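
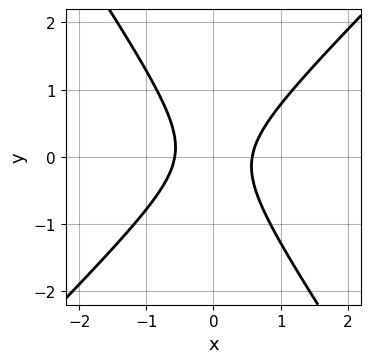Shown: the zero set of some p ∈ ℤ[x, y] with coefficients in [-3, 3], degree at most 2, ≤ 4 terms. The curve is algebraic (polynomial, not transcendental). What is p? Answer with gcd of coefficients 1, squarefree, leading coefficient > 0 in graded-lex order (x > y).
1. Degree: the shape is more complex than any degree-1 curve, so deg p = 2.
2. Checking where it meets the axes: the curve avoids every integer y-axis point in the box.
3. Putting this together gives p.

3*x^2 - x*y - 2*y^2 - 1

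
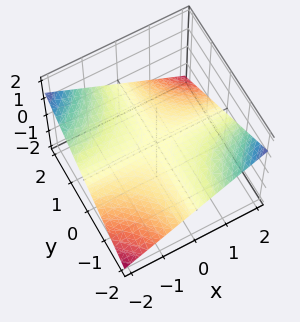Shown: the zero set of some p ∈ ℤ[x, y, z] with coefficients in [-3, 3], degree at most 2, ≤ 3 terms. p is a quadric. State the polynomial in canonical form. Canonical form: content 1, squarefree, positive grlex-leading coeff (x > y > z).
x*y + 3*z

The degree is 2 — a saddle surface; a quadric.
Against the integer gridlines: it meets the z-axis at z = 0 (among the integer gridlines); the visible y-axis segment lies entirely on the surface; the visible x-axis segment lies entirely on the surface.
The integer polynomial consistent with all of this is the stated p.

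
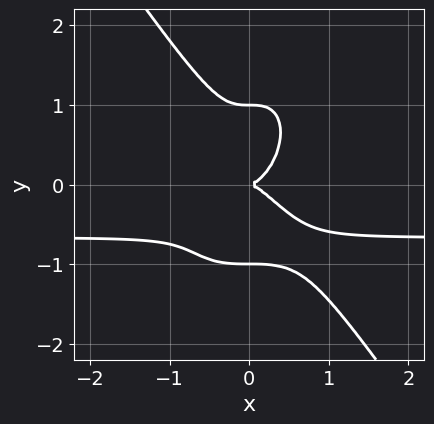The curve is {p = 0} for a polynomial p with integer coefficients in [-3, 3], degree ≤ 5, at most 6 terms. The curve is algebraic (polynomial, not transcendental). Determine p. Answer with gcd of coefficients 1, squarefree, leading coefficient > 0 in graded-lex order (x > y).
(a) The degree is 4 — the shape is more complex than any degree-3 curve.
(b) From the axis intercepts and sections: one x-axis crossing is at x = 0; among the integer gridlines, it crosses the y-axis at y ∈ {-1, 0, 1}.
(c) Together with the visible shape, these determine p as stated.

3*x^3*y + y^4 + 2*x^3 - y^2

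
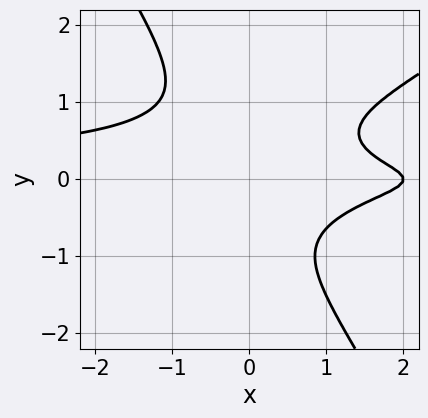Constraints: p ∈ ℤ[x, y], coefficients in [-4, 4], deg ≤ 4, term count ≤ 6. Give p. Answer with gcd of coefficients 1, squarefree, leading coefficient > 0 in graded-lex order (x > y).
2*x^2*y^2 - 2*x*y^3 - 2*y^4 + x - 2

(a) deg p = 4. A generic line meets the curve in up to 4 points.
(b) Against the integer gridlines: it crosses the x-axis at the gridline x = 2; no y-intercept at any integer in the box.
(c) Putting this together gives p.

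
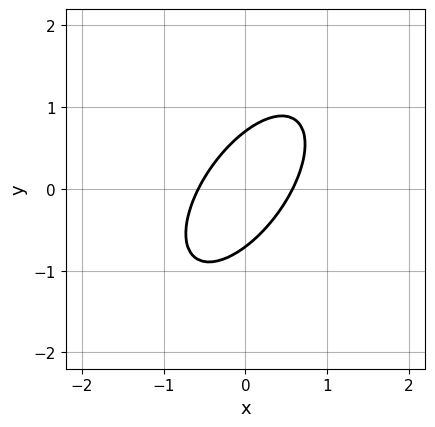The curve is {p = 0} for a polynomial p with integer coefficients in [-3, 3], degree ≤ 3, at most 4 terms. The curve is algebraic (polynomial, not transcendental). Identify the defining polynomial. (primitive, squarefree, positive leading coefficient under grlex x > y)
3*x^2 - 3*x*y + 2*y^2 - 1

1. deg p = 2. The shape is more complex than any degree-1 curve.
2. The integer polynomial consistent with all of this is the stated p.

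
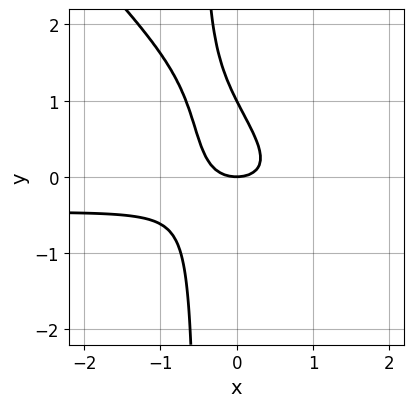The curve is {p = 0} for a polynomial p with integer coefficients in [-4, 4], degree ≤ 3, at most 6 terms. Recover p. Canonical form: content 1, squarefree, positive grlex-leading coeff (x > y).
1. deg p = 3.
2. From the axis intercepts and sections: it crosses the x-axis at the gridline x = 0; the y-axis gridline crossings are at y ∈ {0, 1}.
3. These observations pin down the coefficients.

2*x^2*y + 2*x*y^2 + x^2 + y^2 - y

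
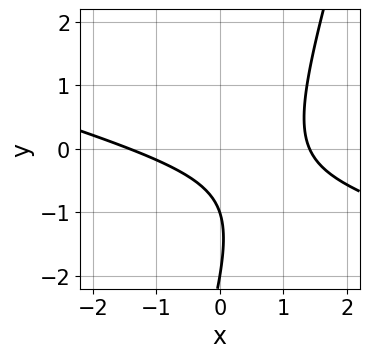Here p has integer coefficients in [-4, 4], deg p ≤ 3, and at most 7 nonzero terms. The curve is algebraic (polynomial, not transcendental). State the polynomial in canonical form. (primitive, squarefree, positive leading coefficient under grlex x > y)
x^2 + 3*x*y - y^2 - 3*y - 2

1. Degree: the shape is more complex than any degree-1 curve, so deg p = 2.
2. Observable constraints: the y-axis gridline crossings are at y ∈ {-2, -1}.
3. The integer polynomial consistent with all of this is the stated p.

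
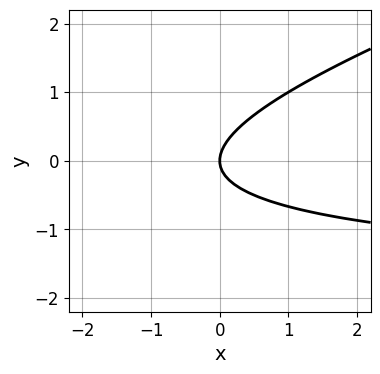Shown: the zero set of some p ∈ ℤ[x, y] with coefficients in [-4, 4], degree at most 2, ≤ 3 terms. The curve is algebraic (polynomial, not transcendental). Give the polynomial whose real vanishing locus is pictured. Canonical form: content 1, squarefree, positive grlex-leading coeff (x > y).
x*y - 3*y^2 + 2*x

deg p = 2. A generic line meets the curve in up to 2 points.
Against the integer gridlines: one y-axis crossing is at y = 0; it crosses the x-axis at the gridline x = 0.
Solving for integer coefficients yields p as stated.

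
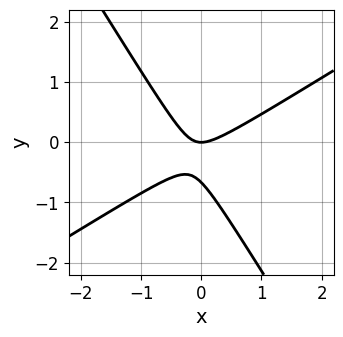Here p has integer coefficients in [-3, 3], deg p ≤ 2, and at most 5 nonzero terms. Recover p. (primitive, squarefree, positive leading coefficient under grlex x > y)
3*x^2 - 3*x*y - 3*y^2 - 2*y

First, deg p = 2. A generic line meets the curve in up to 2 points.
Then, from the visible intercepts: one x-axis crossing is at x = 0; it crosses the y-axis at the gridline y = 0.
Finally, assembling these constraints gives the stated polynomial.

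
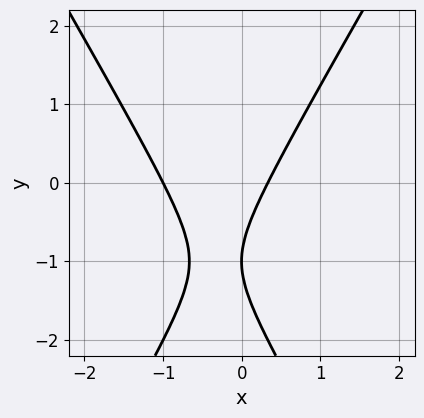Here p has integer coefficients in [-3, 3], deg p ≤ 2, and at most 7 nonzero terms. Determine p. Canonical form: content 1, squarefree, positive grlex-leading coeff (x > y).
3*x^2 - y^2 + 2*x - 2*y - 1

First, the degree is 2 — the shape is more complex than any degree-1 curve.
Then, from the axis intercepts and sections: it meets the x-axis at x = -1 (among the integer gridlines); it meets the y-axis at y = -1 (among the integer gridlines).
Finally, matching integer coefficients to the picture gives p.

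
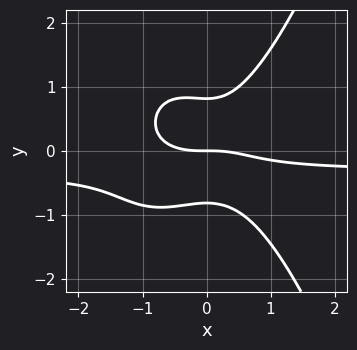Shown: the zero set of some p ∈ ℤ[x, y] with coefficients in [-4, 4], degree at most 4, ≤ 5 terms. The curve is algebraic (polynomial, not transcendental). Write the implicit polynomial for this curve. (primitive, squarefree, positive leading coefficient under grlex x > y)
3*x^3*y + x^3 + 2*x^2*y - 3*y^3 + 2*y

(a) Degree: no degree-3 curve has this shape, so deg p = 4.
(b) From the visible intercepts: one y-axis crossing is at y = 0; it meets the x-axis at x = 0 (among the integer gridlines).
(c) Together with the visible shape, these determine p as stated.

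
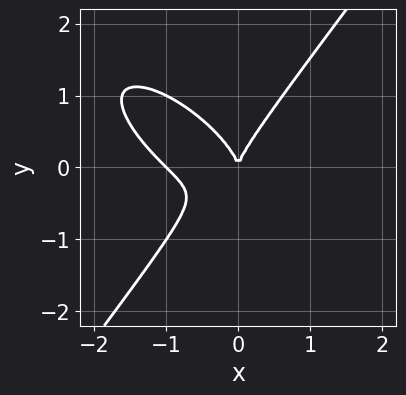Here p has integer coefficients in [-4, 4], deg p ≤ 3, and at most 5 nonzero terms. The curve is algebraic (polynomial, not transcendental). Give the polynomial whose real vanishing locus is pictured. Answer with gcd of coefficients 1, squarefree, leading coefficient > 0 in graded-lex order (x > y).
1. The degree is 3 — the shape is more complex than any degree-2 curve.
2. From the axis intercepts and sections: one y-axis crossing is at y = 0; the x-axis gridline crossings are at x ∈ {-1, 0}.
3. The integer polynomial consistent with all of this is the stated p.

x^3 + x^2*y - y^3 + x^2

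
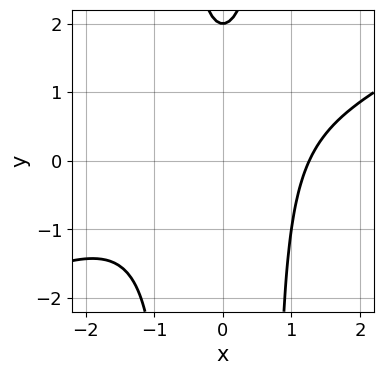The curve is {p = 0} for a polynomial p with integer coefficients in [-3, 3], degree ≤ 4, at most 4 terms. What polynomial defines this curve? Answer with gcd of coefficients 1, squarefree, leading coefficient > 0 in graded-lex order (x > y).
x^3 - 2*x^2*y + y - 2

(a) The degree is 3 — the shape is more complex than any degree-2 curve.
(b) From the visible intercepts: it crosses the y-axis at the gridline y = 2.
(c) Solving for integer coefficients yields p as stated.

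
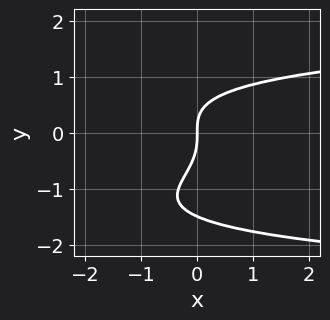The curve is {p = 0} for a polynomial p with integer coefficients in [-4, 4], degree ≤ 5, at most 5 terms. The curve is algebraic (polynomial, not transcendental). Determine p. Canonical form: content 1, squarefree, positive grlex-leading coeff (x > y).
1. deg p = 4. A generic line meets the curve in up to 4 points.
2. Reading off the gridlines: it meets the x-axis at x = 0 (among the integer gridlines); it meets the y-axis at y = 0 (among the integer gridlines).
3. Together with the visible shape, these determine p as stated.

2*y^4 + 3*y^3 - 3*x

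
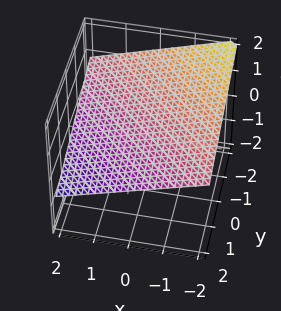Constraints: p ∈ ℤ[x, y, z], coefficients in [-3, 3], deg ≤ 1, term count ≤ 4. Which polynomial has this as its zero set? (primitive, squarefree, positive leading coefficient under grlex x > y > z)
x + y + 3*z - 2

(a) deg p = 1. The surface is flat (a plane).
(b) Against the integer gridlines: one x-axis crossing is at x = 2; it crosses the y-axis at the gridline y = 2.
(c) Solving for integer coefficients yields p as stated.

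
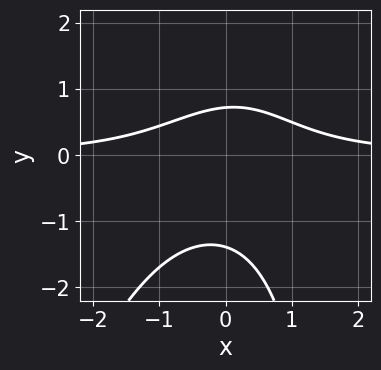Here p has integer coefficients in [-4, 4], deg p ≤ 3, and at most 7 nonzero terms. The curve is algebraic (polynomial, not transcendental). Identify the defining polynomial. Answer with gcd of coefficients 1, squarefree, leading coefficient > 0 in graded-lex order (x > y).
(a) deg p = 3. The shape is more complex than any degree-2 curve.
(b) From the axis intercepts and sections: the curve avoids every integer x-axis point in the box.
(c) Solving for integer coefficients yields p as stated.

3*x^2*y - x*y^2 + 3*y^2 + 2*y - 3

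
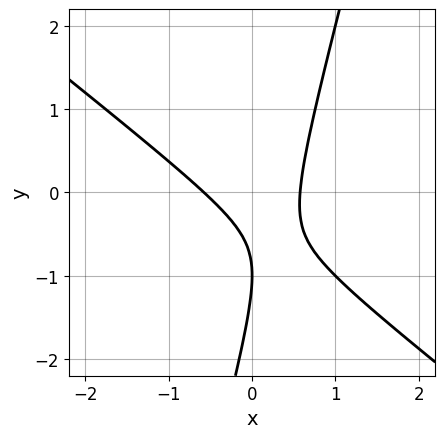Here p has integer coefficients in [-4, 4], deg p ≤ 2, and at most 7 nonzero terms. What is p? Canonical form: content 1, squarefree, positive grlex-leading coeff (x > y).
3*x^2 + 3*x*y - y^2 - 2*y - 1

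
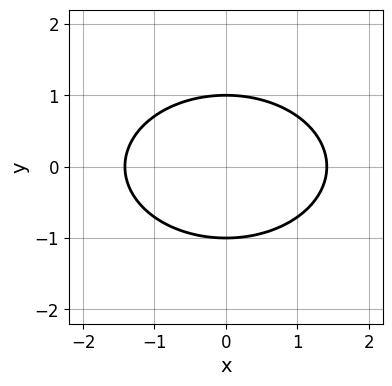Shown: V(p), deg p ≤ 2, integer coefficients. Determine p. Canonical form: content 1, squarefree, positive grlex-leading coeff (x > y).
x^2 + 2*y^2 - 2

Degree: a generic line meets the curve in up to 2 points, so deg p = 2.
Symmetries: it's symmetric under y → −y, forcing even powers of y; mirror symmetry x ↦ −x ⇒ only even powers of x.
From the axis intercepts and sections: among the integer gridlines, it crosses the y-axis at y ∈ {-1, 1}.
Fitting integer coefficients to these (and the overall shape) gives p.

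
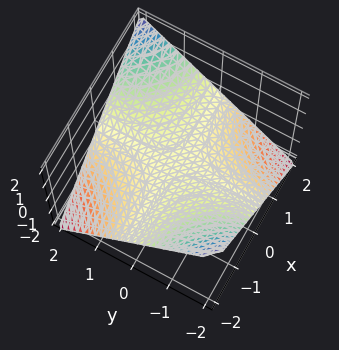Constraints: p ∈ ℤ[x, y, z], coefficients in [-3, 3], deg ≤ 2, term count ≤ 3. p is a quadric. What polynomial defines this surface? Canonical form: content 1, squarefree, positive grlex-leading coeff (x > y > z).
x*y - 2*z

The degree is 2 — a saddle surface; a quadric.
From the visible intercepts: one z-axis crossing is at z = 0; every point of the y-axis in the box is on the surface; every point of the x-axis in the box is on the surface.
Matching integer coefficients to the picture gives p.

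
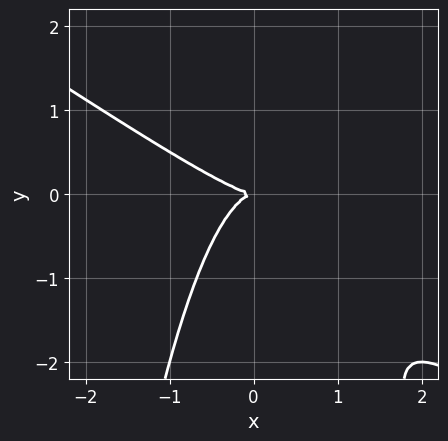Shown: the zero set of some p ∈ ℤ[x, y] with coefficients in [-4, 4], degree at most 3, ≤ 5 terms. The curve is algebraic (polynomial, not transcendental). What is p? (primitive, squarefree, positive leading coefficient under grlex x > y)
2*x^3 + 3*x^2*y + 2*y^2

1. Degree: no degree-2 curve has this shape, so deg p = 3.
2. Reading off the gridlines: it crosses the x-axis at the gridline x = 0; it crosses the y-axis at the gridline y = 0.
3. Assembling these constraints gives the stated polynomial.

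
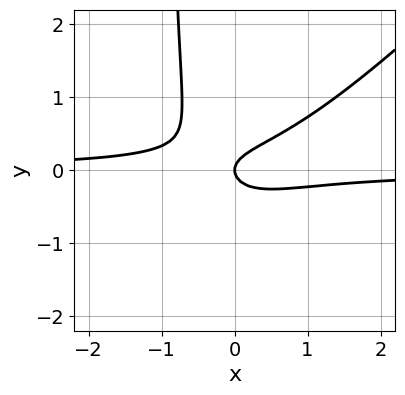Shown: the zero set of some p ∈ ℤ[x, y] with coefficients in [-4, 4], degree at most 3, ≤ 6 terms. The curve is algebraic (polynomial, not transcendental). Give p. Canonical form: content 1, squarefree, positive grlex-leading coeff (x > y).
Degree: a generic line meets the curve in up to 3 points, so deg p = 3.
Checking where it meets the axes: one y-axis crossing is at y = 0; it crosses the x-axis at the gridline x = 0.
Solving for integer coefficients yields p as stated.

3*x^2*y - 3*x*y^2 - 3*y^2 + x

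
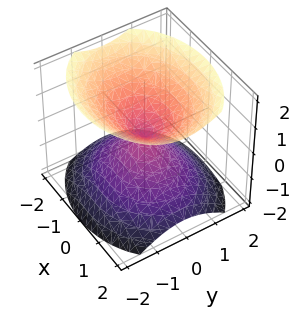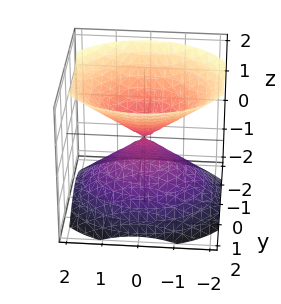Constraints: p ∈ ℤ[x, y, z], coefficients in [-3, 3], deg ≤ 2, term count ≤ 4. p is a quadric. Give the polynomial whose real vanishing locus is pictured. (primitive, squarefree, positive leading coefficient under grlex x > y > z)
2*x^2 + 3*y^2 - 3*z^2

1. I count 2 distinct pieces. Treating them together as one polynomial.
2. deg p = 2. Two nappes meeting at a single point; a quadric.
3. Symmetries: it's symmetric under z → −z, forcing even powers of z; it's symmetric under x → −x, forcing even powers of x; it's symmetric under y → −y, forcing even powers of y.
4. Reading off the gridlines: one z-axis crossing is at z = 0; one y-axis crossing is at y = 0; one x-axis crossing is at x = 0.
5. Matching integer coefficients to the picture gives p.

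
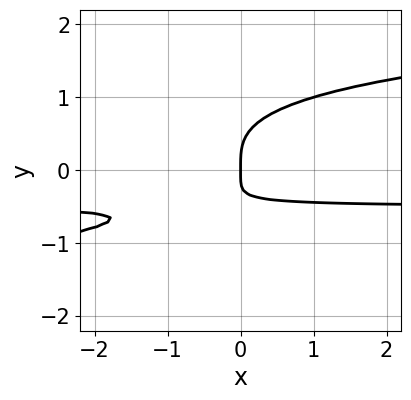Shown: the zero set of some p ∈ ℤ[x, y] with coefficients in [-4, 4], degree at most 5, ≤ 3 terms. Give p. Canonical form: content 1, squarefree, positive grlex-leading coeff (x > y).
3*y^4 - 2*x*y - x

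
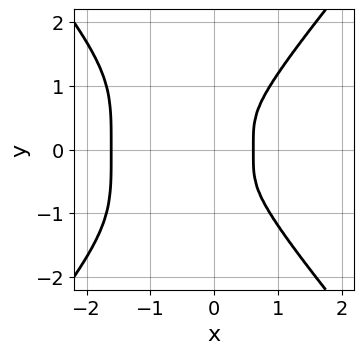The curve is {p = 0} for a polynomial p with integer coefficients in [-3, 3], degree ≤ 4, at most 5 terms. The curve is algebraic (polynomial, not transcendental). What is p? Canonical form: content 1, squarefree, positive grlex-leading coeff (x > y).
2*x^4 - y^4 + 2*x^3 - 2*x^2

1. Degree: the shape is more complex than any degree-3 curve, so deg p = 4.
2. Symmetries: mirror symmetry y ↦ −y ⇒ only even powers of y.
3. Fitting integer coefficients to these (and the overall shape) gives p.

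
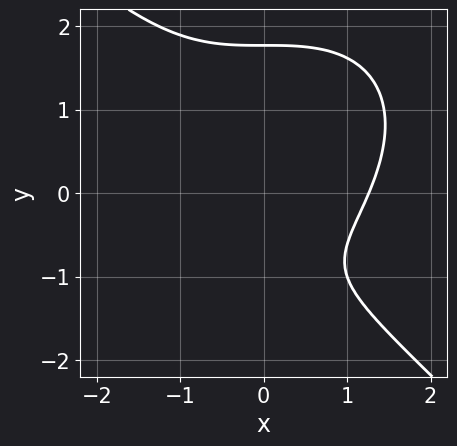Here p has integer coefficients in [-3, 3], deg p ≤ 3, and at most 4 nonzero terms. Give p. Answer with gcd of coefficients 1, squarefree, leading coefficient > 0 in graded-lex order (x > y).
1. Degree: a generic line meets the curve in up to 3 points, so deg p = 3.
2. Putting this together gives p.

x^3 + y^3 - 2*y - 2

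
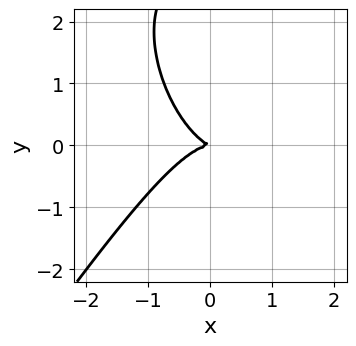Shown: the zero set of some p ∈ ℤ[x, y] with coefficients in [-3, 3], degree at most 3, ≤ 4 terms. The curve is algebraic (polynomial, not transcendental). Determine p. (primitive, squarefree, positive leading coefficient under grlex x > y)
deg p = 3. The shape is more complex than any degree-2 curve.
From the visible intercepts: it meets the y-axis at y = 0 (among the integer gridlines); it meets the x-axis at x = 0 (among the integer gridlines).
Assembling these constraints gives the stated polynomial.

3*x^3 - y^3 + x*y + 3*y^2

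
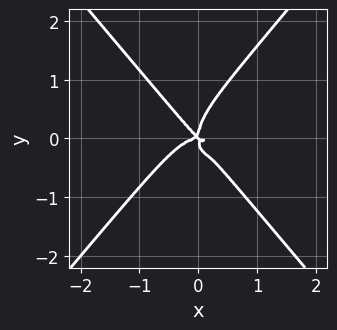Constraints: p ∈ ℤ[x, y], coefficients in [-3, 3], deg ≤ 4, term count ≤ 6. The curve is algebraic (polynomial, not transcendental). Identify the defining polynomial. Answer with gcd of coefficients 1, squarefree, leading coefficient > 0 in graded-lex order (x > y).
First, deg p = 4.
Then, observable constraints: one x-axis crossing is at x = 0; it crosses the y-axis at the gridline y = 0.
Finally, together with the visible shape, these determine p as stated.

2*x^4 - y^4 + x^2*y + x*y^2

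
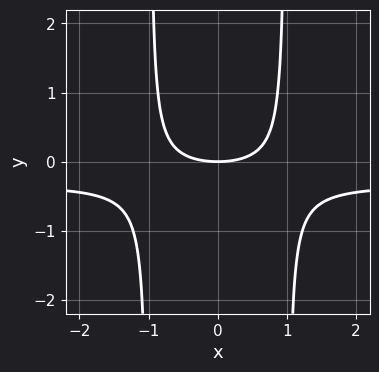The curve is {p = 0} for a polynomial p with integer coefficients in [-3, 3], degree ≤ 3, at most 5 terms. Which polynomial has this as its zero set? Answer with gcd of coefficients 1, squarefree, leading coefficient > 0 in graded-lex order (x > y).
3*x^2*y + x^2 - 3*y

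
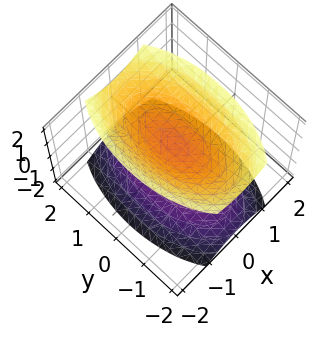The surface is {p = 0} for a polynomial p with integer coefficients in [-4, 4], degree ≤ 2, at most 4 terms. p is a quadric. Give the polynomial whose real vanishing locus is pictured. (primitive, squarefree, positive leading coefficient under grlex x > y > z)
3*x^2 + y^2 - 2*z^2 + 1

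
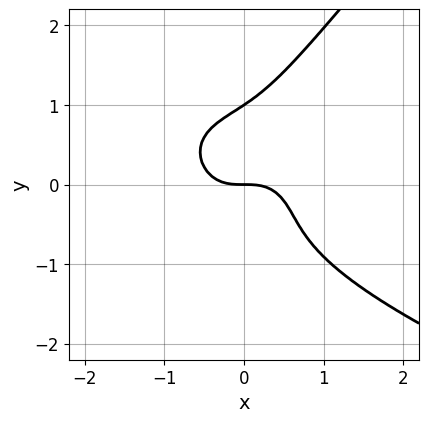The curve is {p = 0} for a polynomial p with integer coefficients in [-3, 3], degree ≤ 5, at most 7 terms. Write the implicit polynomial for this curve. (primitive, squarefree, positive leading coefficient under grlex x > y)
(a) Degree: the shape is more complex than any degree-3 curve, so deg p = 4.
(b) Observable constraints: among the integer gridlines, it crosses the y-axis at y ∈ {0, 1}; it meets the x-axis at x = 0 (among the integer gridlines).
(c) The integer polynomial consistent with all of this is the stated p.

2*x*y^3 - 2*y^4 + 3*x^3 + 2*x*y^2 + 2*y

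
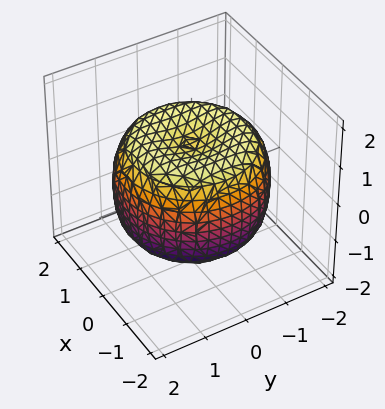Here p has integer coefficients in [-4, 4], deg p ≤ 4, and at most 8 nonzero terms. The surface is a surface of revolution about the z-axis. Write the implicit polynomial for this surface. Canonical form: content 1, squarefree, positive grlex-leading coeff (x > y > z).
x^4 + 2*x^2*y^2 + y^4 - 2*x^2 - 2*y^2 + 2*z^2 - 2

(a) Degree: a generic line meets the surface in up to 4 points, so deg p = 4.
(b) Symmetries: the z-axis is an axis of rotation, so x and y enter only as x² + y².
(c) Against the integer gridlines: among the integer gridlines, it crosses the z-axis at z ∈ {-1, 1}; a circular section at z = 0 has radius between 1 and 2.
(d) Assembling these constraints gives the stated polynomial.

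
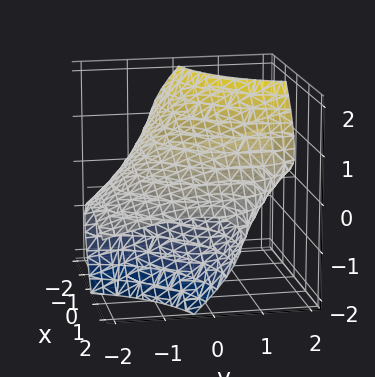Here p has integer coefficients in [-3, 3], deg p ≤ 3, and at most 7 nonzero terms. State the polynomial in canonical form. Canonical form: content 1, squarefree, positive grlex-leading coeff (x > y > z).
x^2 + 3*x*z + y^2 - 3*y*z + 3*z^2 - 3

(a) deg p = 2. A generic line meets the surface in up to 2 points.
(b) Observable constraints: among the integer gridlines, it crosses the z-axis at z ∈ {-1, 1}.
(c) The integer polynomial consistent with all of this is the stated p.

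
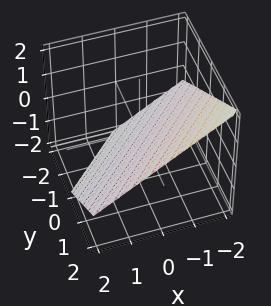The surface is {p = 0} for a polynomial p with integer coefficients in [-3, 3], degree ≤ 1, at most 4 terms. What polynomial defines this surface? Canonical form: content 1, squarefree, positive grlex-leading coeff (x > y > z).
First, the degree is 1 — the surface is flat (a plane).
Next, from the visible intercepts: it meets the y-axis at y = 1 (among the integer gridlines); it meets the x-axis at x = -1 (among the integer gridlines).
Finally, together with the visible shape, these determine p as stated.

2*x - 2*y + 3*z + 2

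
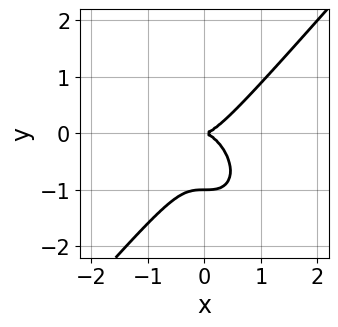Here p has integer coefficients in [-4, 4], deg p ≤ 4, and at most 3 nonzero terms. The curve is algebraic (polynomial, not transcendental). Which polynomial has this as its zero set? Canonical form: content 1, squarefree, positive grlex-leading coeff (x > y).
3*x^3 - 2*y^3 - 2*y^2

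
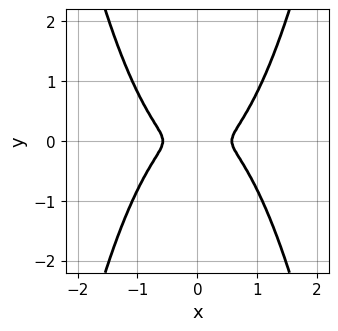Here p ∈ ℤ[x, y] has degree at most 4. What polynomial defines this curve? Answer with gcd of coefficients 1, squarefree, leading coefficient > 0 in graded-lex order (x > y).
3*x^4 - x^2 - 3*y^2

Degree: a generic line meets the curve in up to 4 points, so deg p = 4.
Symmetries: the x ↦ −x reflection is a symmetry, so x appears only in even powers; it's symmetric under y → −y, forcing even powers of y.
Solving for integer coefficients yields p as stated.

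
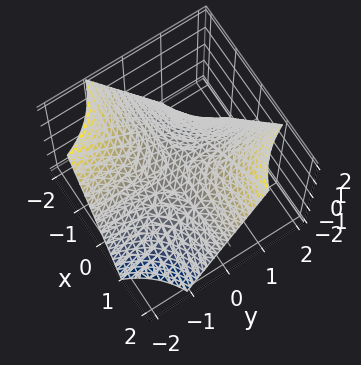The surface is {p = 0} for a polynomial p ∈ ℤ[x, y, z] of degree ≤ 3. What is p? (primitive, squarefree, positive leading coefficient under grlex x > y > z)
First, the degree is 2 — a hyperbolic paraboloid; a quadric.
Then, checking where it meets the axes: every point of the x-axis in the box is on the surface; it crosses the z-axis at the gridline z = 0; the visible y-axis segment lies entirely on the surface.
Finally, matching integer coefficients to the picture gives p.

x*y - z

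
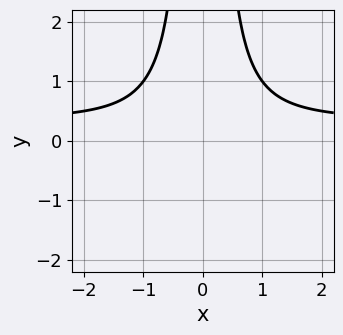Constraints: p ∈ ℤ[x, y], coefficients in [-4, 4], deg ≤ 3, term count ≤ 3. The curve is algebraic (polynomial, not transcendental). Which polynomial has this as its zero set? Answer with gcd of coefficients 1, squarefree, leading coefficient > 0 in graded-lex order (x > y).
(a) deg p = 3.
(b) Symmetries: mirror symmetry x ↦ −x ⇒ only even powers of x.
(c) From the axis intercepts and sections: the curve avoids every integer y-axis point in the box; the curve avoids every integer x-axis point in the box.
(d) Fitting integer coefficients to these (and the overall shape) gives p.

3*x^2*y - x^2 - 2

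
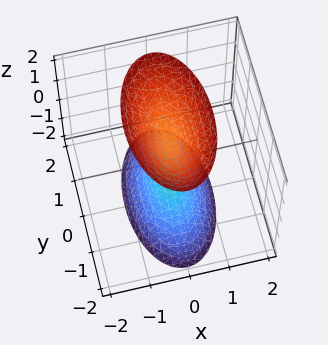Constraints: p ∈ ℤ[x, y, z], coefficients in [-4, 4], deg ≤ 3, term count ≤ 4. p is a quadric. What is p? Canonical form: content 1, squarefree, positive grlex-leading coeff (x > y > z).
First, I count 2 distinct pieces.
Then, degree: two separate bowl-shaped sheets opening away from each other; a quadric, so deg p = 2.
Then, symmetries: it's symmetric under y → −y, forcing even powers of y; it's symmetric under x → −x, forcing even powers of x; the z ↦ −z reflection is a symmetry, so z appears only in even powers.
Then, from the axis intercepts and sections: no y-intercept at any integer in the box; the z-axis gridline crossings are at z ∈ {-1, 1}; the surface avoids every integer x-axis point in the box.
Finally, putting this together gives p.

3*x^2 + y^2 - z^2 + 1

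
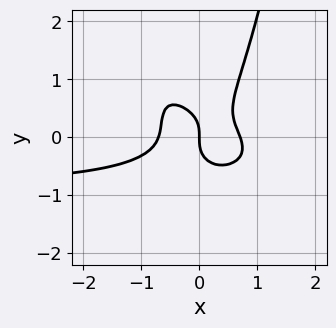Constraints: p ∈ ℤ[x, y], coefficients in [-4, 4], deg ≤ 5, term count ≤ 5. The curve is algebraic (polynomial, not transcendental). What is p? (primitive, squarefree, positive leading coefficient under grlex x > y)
2*x^3*y + 3*x^2*y^2 + 2*x^3 - 2*y^3 - x

(a) Degree: no degree-3 curve has this shape, so deg p = 4.
(b) Against the integer gridlines: it crosses the y-axis at the gridline y = 0; one x-axis crossing is at x = 0.
(c) Solving for integer coefficients yields p as stated.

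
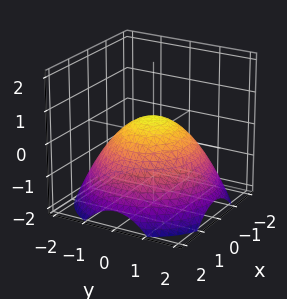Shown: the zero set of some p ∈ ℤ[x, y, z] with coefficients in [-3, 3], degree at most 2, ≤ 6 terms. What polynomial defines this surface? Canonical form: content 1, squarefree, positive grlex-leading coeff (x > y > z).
1. The degree is 2 — the shape is more complex than any degree-1 surface.
2. Symmetries: the surface is invariant under rotation about z: p = q(x² + y², z).
3. From the axis intercepts and sections: the x-axis gridline crossings are at x ∈ {-1, 1}; a circular section at z = 0 has radius exactly 1; among the integer gridlines, it crosses the y-axis at y ∈ {-1, 1}.
4. Fitting integer coefficients to these (and the overall shape) gives p.

x^2 + y^2 + 2*z - 1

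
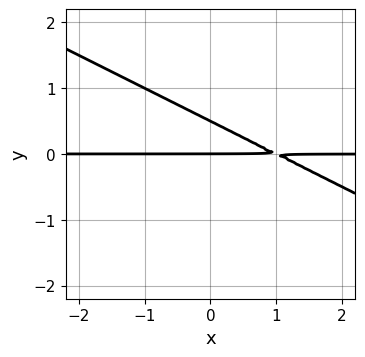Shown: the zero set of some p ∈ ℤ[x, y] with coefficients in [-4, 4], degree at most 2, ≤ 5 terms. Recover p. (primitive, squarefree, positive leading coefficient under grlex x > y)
1. The degree is 2 — the shape is more complex than any degree-1 curve.
2. From the axis intercepts and sections: one y-axis crossing is at y = 0; the visible x-axis segment lies entirely on the curve.
3. Fitting integer coefficients to these (and the overall shape) gives p.

x*y + 2*y^2 - y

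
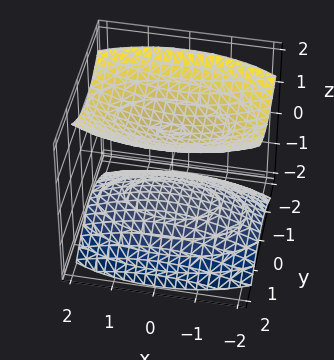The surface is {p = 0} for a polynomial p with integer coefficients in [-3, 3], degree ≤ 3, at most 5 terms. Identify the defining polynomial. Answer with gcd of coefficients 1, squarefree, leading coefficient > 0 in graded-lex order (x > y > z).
I count 2 distinct pieces. They look like related sheets of one shape, so recover p as a whole.
The degree is 2 — two sheets facing apart; a quadric.
Symmetries: it's symmetric under x → −x, forcing even powers of x; it's symmetric under y → −y, forcing even powers of y; mirror symmetry z ↦ −z ⇒ only even powers of z.
Against the integer gridlines: it misses every integer gridline on the y-axis; no x-intercept at any integer in the box; among the integer gridlines, it crosses the z-axis at z ∈ {-1, 1}.
These observations pin down the coefficients.

x^2 + 3*y^2 - 3*z^2 + 3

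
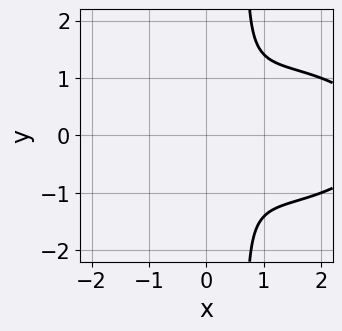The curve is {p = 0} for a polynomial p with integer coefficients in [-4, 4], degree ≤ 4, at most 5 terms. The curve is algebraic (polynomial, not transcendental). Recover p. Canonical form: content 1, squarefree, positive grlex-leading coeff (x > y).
(a) deg p = 3. No degree-2 curve has this shape.
(b) Symmetries: the y ↦ −y reflection is a symmetry, so y appears only in even powers.
(c) Assembling these constraints gives the stated polynomial.

x^3 + 3*x*y^2 - 3*x^2 - 2*y^2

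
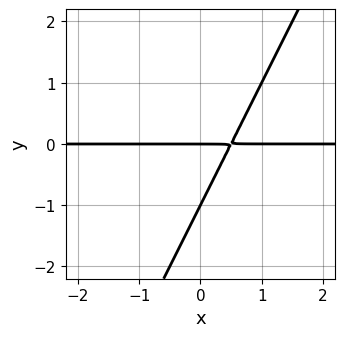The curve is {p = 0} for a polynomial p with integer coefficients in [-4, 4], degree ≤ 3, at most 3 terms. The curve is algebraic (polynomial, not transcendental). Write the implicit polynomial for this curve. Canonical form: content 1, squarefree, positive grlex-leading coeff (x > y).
Degree: no degree-1 curve has this shape, so deg p = 2.
Checking where it meets the axes: every point of the x-axis in the box is on the curve; among the integer gridlines, it crosses the y-axis at y ∈ {-1, 0}.
Together with the visible shape, these determine p as stated.

2*x*y - y^2 - y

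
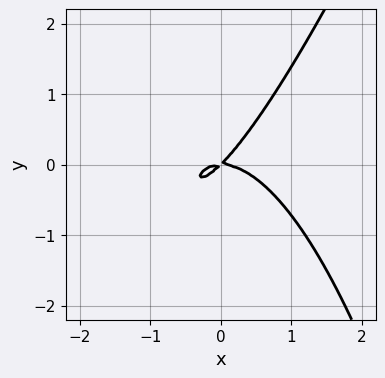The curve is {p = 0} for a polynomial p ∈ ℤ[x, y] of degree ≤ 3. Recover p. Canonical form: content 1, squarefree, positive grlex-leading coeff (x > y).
3*x^3 - x^2*y + 3*x*y - 3*y^2

1. Degree: no degree-2 curve has this shape, so deg p = 3.
2. From the visible intercepts: one y-axis crossing is at y = 0; one x-axis crossing is at x = 0.
3. These observations pin down the coefficients.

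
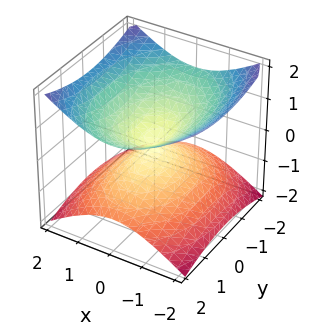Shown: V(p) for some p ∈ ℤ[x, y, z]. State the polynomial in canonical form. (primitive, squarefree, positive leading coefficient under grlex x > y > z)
2*x^2 + y^2 - 3*z^2

First, deg p = 2. A double cone through the origin; a quadric.
Then, symmetries: the z ↦ −z reflection is a symmetry, so z appears only in even powers; the y ↦ −y reflection is a symmetry, so y appears only in even powers; the x ↦ −x reflection is a symmetry, so x appears only in even powers.
Then, against the integer gridlines: one x-axis crossing is at x = 0; one z-axis crossing is at z = 0; one y-axis crossing is at y = 0.
Finally, putting this together gives p.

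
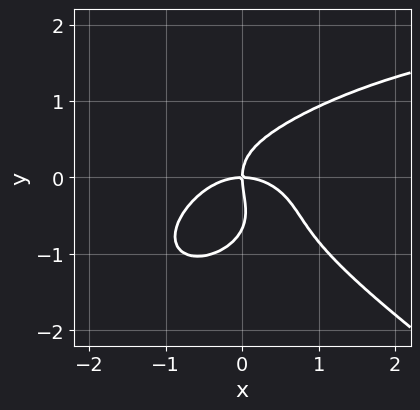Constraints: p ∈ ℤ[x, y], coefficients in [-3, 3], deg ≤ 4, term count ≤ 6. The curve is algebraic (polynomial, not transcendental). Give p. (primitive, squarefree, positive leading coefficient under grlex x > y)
First, deg p = 4.
Then, observable constraints: it meets the y-axis at y = 0 (among the integer gridlines); it meets the x-axis at x = 0 (among the integer gridlines).
Finally, putting this together gives p.

x^3*y + 3*y^4 - 2*x^3 + 2*y^3 - 3*x*y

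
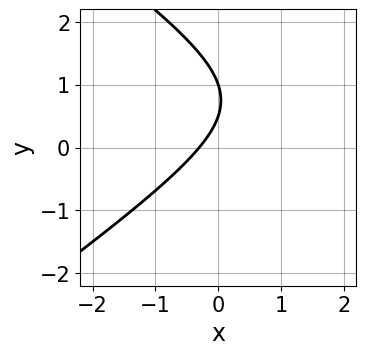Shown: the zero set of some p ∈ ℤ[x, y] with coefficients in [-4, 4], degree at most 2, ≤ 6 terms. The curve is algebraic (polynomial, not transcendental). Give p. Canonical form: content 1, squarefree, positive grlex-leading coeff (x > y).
First, deg p = 2. No degree-1 curve has this shape.
Then, from the visible intercepts: one y-axis crossing is at y = 1.
Finally, putting this together gives p.

x^2 - 2*y^2 - 3*x + 3*y - 1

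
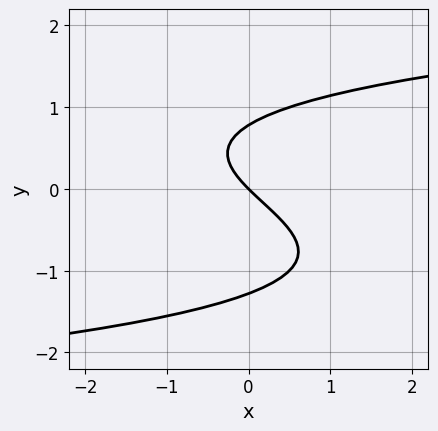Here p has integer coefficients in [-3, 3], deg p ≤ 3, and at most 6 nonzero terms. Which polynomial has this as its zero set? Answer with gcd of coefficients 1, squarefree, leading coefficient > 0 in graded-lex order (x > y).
1. Degree: the shape is more complex than any degree-2 curve, so deg p = 3.
2. From the visible intercepts: it crosses the y-axis at the gridline y = 0; it crosses the x-axis at the gridline x = 0.
3. Putting this together gives p.

2*y^3 + y^2 - 2*x - 2*y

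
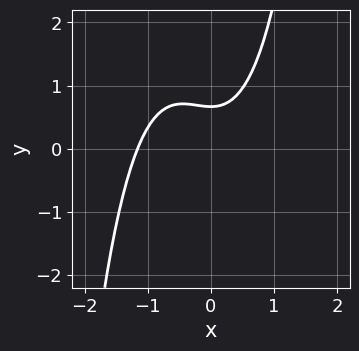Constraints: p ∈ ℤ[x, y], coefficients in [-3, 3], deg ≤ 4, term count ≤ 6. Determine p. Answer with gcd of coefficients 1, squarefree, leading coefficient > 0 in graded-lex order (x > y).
The degree is 3 — the shape is more complex than any degree-2 curve.
Matching integer coefficients to the picture gives p.

3*x^3 + 2*x^2 - 3*y + 2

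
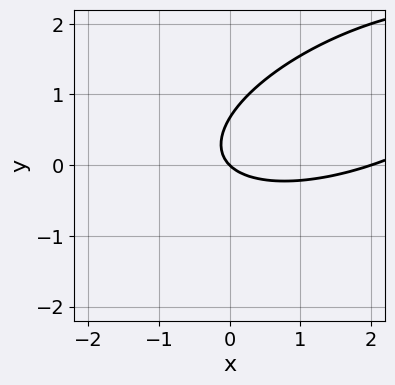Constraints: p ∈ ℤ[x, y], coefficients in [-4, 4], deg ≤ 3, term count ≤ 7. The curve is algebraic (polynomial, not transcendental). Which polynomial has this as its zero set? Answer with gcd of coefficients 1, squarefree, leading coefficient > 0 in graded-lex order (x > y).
x^2 - 2*x*y + 3*y^2 - 2*x - 2*y

Degree: no degree-1 curve has this shape, so deg p = 2.
Reading off the gridlines: among the integer gridlines, it crosses the x-axis at x ∈ {0, 2}; it crosses the y-axis at the gridline y = 0.
These observations pin down the coefficients.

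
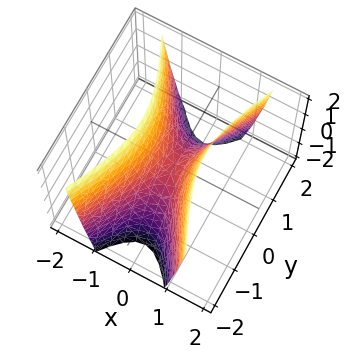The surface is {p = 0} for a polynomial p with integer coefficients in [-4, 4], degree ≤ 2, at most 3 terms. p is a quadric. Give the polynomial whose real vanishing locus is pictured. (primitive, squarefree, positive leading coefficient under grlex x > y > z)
(a) deg p = 2. A saddle surface; a quadric.
(b) Symmetries: mirror symmetry y ↦ −y ⇒ only even powers of y; it's symmetric under x → −x, forcing even powers of x.
(c) Reading off the gridlines: it crosses the y-axis at the gridline y = 0; one z-axis crossing is at z = 0.
(d) Putting this together gives p.

3*x^2 - y^2 - z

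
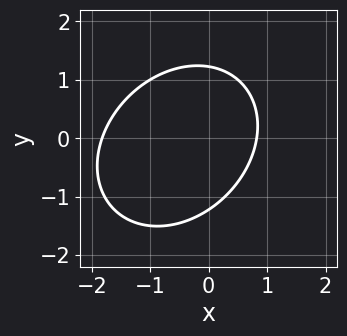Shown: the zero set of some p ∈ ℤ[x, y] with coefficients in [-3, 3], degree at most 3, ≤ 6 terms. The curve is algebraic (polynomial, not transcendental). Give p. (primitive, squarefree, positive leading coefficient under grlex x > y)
1. The degree is 2 — the shape is more complex than any degree-1 curve.
2. Putting this together gives p.

2*x^2 - x*y + 2*y^2 + 2*x - 3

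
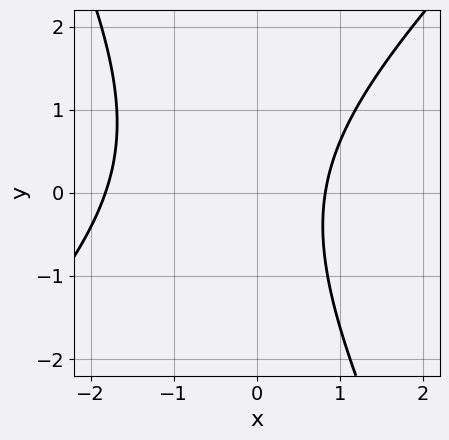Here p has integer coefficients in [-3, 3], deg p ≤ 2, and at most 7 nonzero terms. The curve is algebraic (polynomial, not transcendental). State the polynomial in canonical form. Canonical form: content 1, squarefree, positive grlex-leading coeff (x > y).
2*x^2 - x*y - y^2 + 2*x - 3

deg p = 2.
Reading off the gridlines: the curve avoids every integer y-axis point in the box.
Matching integer coefficients to the picture gives p.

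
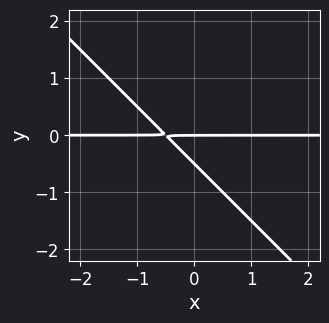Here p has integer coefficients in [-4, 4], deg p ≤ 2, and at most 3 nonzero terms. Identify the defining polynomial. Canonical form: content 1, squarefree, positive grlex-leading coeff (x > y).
The degree is 2 — a generic line meets the curve in up to 2 points.
From the visible intercepts: every point of the x-axis in the box is on the curve; it crosses the y-axis at the gridline y = 0.
The integer polynomial consistent with all of this is the stated p.

2*x*y + 2*y^2 + y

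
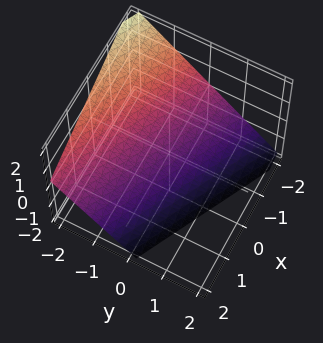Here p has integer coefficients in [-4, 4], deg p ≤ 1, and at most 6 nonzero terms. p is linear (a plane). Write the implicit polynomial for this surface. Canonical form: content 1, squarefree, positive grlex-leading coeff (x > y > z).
(a) deg p = 1. The surface is flat (a plane).
(b) Checking where it meets the axes: one y-axis crossing is at y = -1; it meets the z-axis at z = -1 (among the integer gridlines); one x-axis crossing is at x = -2.
(c) Putting this together gives p.

x + 2*y + 2*z + 2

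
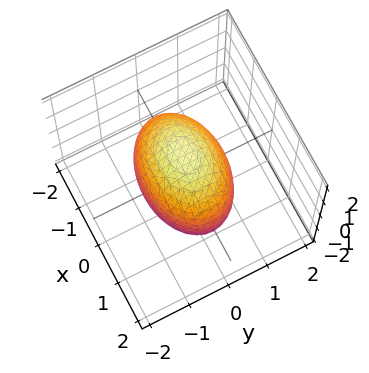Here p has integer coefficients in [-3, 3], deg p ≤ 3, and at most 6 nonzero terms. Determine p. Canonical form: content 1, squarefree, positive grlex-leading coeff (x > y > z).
x^2 + 2*y^2 + z^2 - 2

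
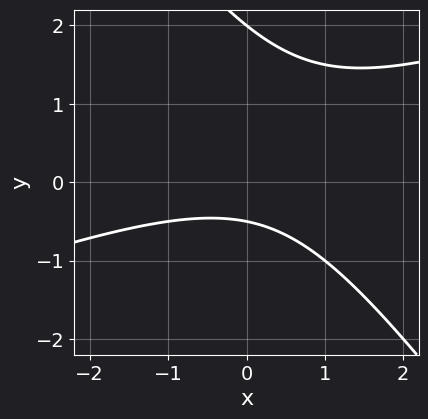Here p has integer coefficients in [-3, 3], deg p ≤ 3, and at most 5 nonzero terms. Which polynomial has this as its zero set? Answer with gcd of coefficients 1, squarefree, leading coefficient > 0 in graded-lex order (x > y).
x^2 - 2*x*y - 2*y^2 + 3*y + 2

(a) The degree is 2 — no degree-1 curve has this shape.
(b) Reading off the gridlines: it meets the y-axis at y = 2 (among the integer gridlines); the curve avoids every integer x-axis point in the box.
(c) Fitting integer coefficients to these (and the overall shape) gives p.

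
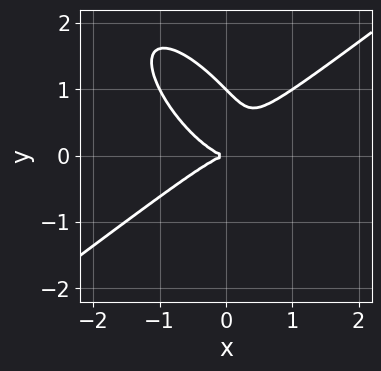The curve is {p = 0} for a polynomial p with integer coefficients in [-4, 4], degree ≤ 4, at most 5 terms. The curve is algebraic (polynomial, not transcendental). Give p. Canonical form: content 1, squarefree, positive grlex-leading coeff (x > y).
deg p = 3.
From the axis intercepts and sections: the y-axis gridline crossings are at y ∈ {0, 1}; it meets the x-axis at x = 0 (among the integer gridlines).
These observations pin down the coefficients.

x^3 - x*y^2 - y^3 + y^2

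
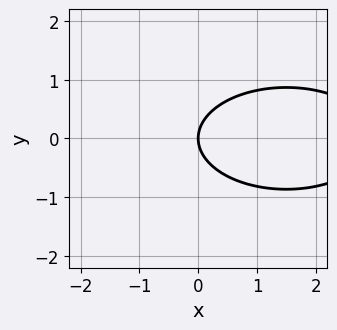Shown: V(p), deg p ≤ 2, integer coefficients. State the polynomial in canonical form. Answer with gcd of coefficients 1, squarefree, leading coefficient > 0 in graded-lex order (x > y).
The degree is 2 — the shape is more complex than any degree-1 curve.
Symmetries: it's symmetric under y → −y, forcing even powers of y.
Against the integer gridlines: it crosses the x-axis at the gridline x = 0; it crosses the y-axis at the gridline y = 0.
These observations pin down the coefficients.

x^2 + 3*y^2 - 3*x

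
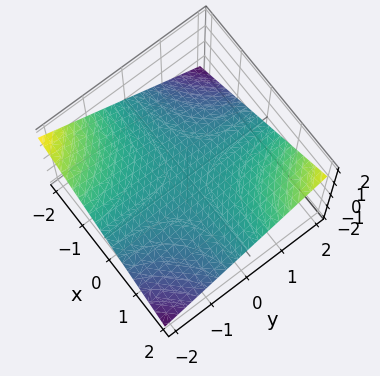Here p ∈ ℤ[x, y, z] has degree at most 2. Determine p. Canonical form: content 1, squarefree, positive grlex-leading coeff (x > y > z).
x*y - 3*z

1. The degree is 2 — a saddle surface; a quadric.
2. Checking where it meets the axes: it meets the z-axis at z = 0 (among the integer gridlines); the visible y-axis segment lies entirely on the surface; every point of the x-axis in the box is on the surface.
3. Matching integer coefficients to the picture gives p.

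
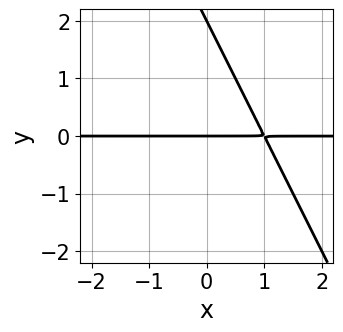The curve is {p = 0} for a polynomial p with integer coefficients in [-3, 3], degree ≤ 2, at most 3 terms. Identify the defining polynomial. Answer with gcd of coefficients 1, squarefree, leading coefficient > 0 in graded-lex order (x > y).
2*x*y + y^2 - 2*y

Degree: a generic line meets the curve in up to 2 points, so deg p = 2.
Checking where it meets the axes: the visible x-axis segment lies entirely on the curve; the y-axis gridline crossings are at y ∈ {0, 2}.
Together with the visible shape, these determine p as stated.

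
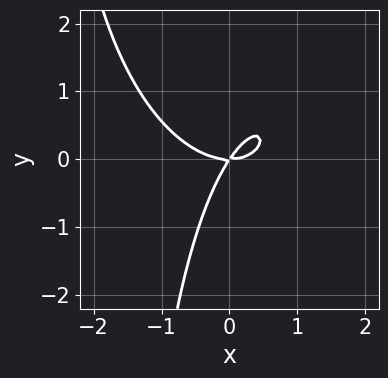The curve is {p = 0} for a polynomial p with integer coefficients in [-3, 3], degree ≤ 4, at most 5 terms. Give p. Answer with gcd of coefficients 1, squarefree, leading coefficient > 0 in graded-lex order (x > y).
1. The degree is 3 — a generic line meets the curve in up to 3 points.
2. From the axis intercepts and sections: it crosses the x-axis at the gridline x = 0; it crosses the y-axis at the gridline y = 0.
3. Solving for integer coefficients yields p as stated.

2*x^3 + x*y^2 - 3*x*y + 2*y^2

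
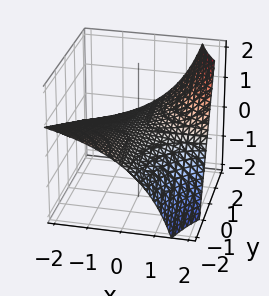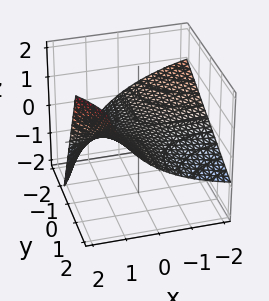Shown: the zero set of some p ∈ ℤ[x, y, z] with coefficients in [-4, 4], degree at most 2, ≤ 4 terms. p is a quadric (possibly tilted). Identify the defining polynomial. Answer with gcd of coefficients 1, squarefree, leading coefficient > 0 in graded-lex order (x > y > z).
1. deg p = 2.
2. From the visible intercepts: every point of the x-axis in the box is on the surface; every point of the y-axis in the box is on the surface.
3. Putting this together gives p.

x*y + x*z - 3*z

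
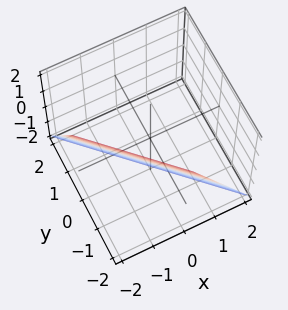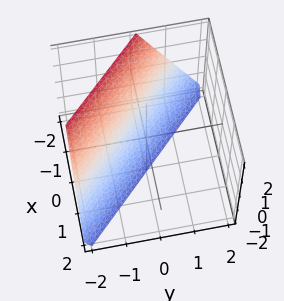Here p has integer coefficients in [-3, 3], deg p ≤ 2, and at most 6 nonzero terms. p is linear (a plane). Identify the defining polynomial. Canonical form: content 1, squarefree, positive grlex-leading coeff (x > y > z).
(a) Degree: every cross-section is a straight line — this is a plane, so deg p = 1.
(b) Against the integer gridlines: it crosses the z-axis at the gridline z = -2; one y-axis crossing is at y = -1; it crosses the x-axis at the gridline x = -1.
(c) Putting this together gives p.

2*x + 2*y + z + 2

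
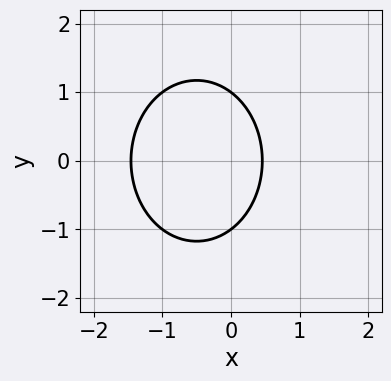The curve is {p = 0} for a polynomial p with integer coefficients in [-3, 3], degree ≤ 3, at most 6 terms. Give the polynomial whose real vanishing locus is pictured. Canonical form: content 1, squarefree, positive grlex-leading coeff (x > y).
1. The degree is 2 — the shape is more complex than any degree-1 curve.
2. Symmetries: it's symmetric under y → −y, forcing even powers of y.
3. Observable constraints: the y-axis gridline crossings are at y ∈ {-1, 1}.
4. Matching integer coefficients to the picture gives p.

3*x^2 + 2*y^2 + 3*x - 2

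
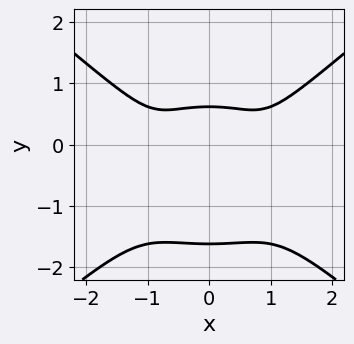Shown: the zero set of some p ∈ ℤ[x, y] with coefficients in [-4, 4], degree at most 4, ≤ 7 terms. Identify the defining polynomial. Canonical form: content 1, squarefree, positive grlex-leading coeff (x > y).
x^4 - 2*y^4 - 3*y^3 - x^2 + 1

(a) The degree is 4 — no degree-3 curve has this shape.
(b) Symmetries: the x ↦ −x reflection is a symmetry, so x appears only in even powers.
(c) Observable constraints: no x-intercept at any integer in the box.
(d) Putting this together gives p.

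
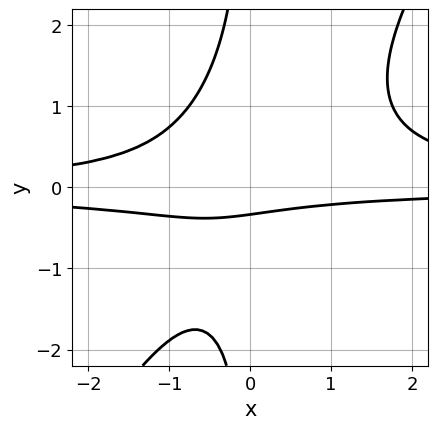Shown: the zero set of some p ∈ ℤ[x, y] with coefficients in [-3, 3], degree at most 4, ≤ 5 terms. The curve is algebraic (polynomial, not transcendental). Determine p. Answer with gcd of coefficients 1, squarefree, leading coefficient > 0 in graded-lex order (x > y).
3*x^2*y^2 - 2*x*y^3 - x*y - 3*y - 1

The degree is 4 — the shape is more complex than any degree-3 curve.
Against the integer gridlines: no x-intercept at any integer in the box.
The integer polynomial consistent with all of this is the stated p.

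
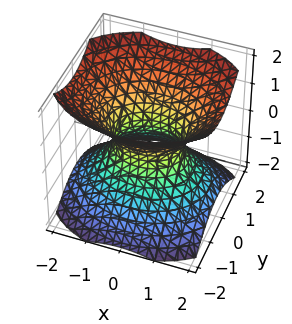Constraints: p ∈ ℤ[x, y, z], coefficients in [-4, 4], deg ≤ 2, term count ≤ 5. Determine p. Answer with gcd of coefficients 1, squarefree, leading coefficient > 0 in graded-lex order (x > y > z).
First, the degree is 2 — one connected sheet with a waist; a quadric.
Next, symmetries: it's symmetric under x → −x, forcing even powers of x; the y ↦ −y reflection is a symmetry, so y appears only in even powers; it's symmetric under z → −z, forcing even powers of z.
Then, against the integer gridlines: no z-intercept at any integer in the box; the x-axis gridline crossings are at x ∈ {-1, 1}.
Finally, together with the visible shape, these determine p as stated.

2*x^2 + 3*y^2 - 3*z^2 - 2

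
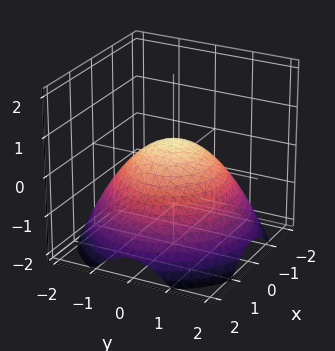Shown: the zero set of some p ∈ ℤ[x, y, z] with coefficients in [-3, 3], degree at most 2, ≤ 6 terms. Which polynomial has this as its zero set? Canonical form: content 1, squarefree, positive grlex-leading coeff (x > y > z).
First, degree: the shape is more complex than any degree-1 surface, so deg p = 2.
Then, symmetry: the z-axis is an axis of rotation, so x and y enter only as x² + y².
Then, reading off the gridlines: a circular section at z = -1 has radius between 1 and 2; the y-axis gridline crossings are at y ∈ {-1, 1}; among the integer gridlines, it crosses the x-axis at x ∈ {-1, 1}.
Finally, solving for integer coefficients yields p as stated.

x^2 + y^2 + 2*z - 1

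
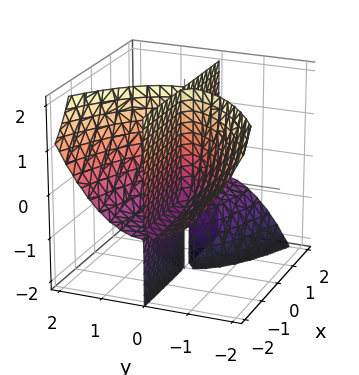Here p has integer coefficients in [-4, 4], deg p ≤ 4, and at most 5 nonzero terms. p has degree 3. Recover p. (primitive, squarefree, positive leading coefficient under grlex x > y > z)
3*x*y*z + 3*y^3 + 2*x*y

There are 3 components. Treating them together as one polynomial.
The degree is 3 — a generic line meets the surface in up to 3 points.
Reading off the gridlines: it crosses the y-axis at the gridline y = 0; the visible x-axis segment lies entirely on the surface; every point of the z-axis in the box is on the surface.
Solving for integer coefficients yields p as stated.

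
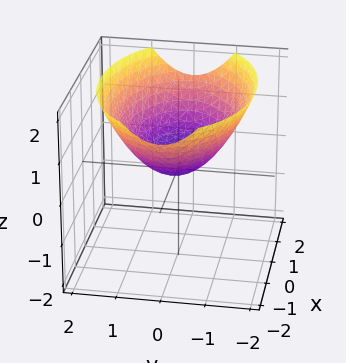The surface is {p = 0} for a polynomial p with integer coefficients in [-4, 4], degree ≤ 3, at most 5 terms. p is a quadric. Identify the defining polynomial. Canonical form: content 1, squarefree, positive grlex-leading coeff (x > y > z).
(a) The degree is 2 — a paraboloid; a quadric.
(b) Symmetries: it's symmetric under x → −x, forcing even powers of x; the y ↦ −y reflection is a symmetry, so y appears only in even powers.
(c) Against the integer gridlines: one z-axis crossing is at z = 0; one y-axis crossing is at y = 0.
(d) Solving for integer coefficients yields p as stated.

x^2 + 2*y^2 - 3*z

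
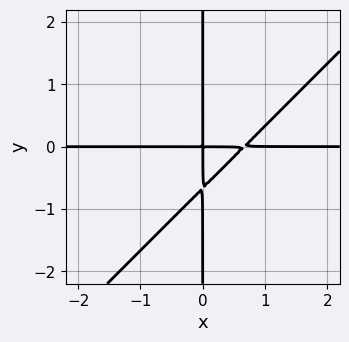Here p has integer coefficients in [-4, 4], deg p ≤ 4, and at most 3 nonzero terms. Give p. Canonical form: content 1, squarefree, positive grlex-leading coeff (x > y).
3*x^2*y - 3*x*y^2 - 2*x*y

1. Degree: no degree-2 curve has this shape, so deg p = 3.
2. From the visible intercepts: the visible x-axis segment lies entirely on the curve; the visible y-axis segment lies entirely on the curve.
3. Together with the visible shape, these determine p as stated.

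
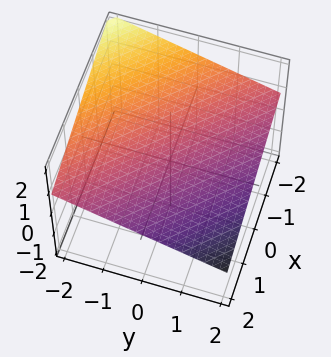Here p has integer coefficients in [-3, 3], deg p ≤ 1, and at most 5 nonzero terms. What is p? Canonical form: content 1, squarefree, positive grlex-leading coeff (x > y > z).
First, degree: the surface is flat (a plane), so deg p = 1.
Next, reading off the gridlines: one y-axis crossing is at y = 2; it meets the x-axis at x = 2 (among the integer gridlines).
Finally, matching integer coefficients to the picture gives p.

x + y + 3*z - 2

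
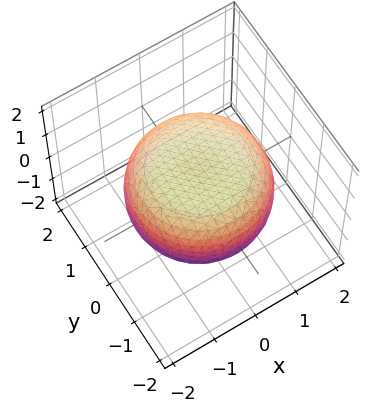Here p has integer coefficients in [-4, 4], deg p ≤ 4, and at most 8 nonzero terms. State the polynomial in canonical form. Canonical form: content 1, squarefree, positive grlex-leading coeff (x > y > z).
x^4 + 2*x^2*y^2 + y^4 - x^2 - y^2 + 3*z^2 - 3

1. deg p = 4. The shape is more complex than any degree-3 surface.
2. Symmetries: the z-axis is an axis of rotation, so x and y enter only as x² + y².
3. Reading off the gridlines: a circular section at z = -1 has radius exactly 1; among the integer gridlines, it crosses the z-axis at z ∈ {-1, 1}.
4. Solving for integer coefficients yields p as stated.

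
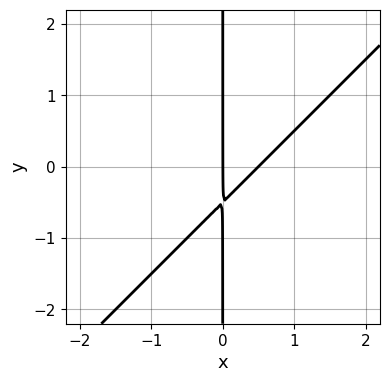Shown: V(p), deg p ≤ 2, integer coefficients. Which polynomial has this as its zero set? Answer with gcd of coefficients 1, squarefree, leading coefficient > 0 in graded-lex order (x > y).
2*x^2 - 2*x*y - x

1. Degree: a generic line meets the curve in up to 2 points, so deg p = 2.
2. Reading off the gridlines: one x-axis crossing is at x = 0; the visible y-axis segment lies entirely on the curve.
3. Fitting integer coefficients to these (and the overall shape) gives p.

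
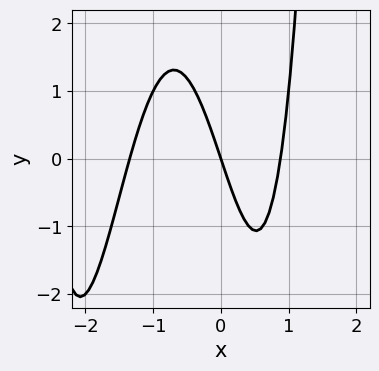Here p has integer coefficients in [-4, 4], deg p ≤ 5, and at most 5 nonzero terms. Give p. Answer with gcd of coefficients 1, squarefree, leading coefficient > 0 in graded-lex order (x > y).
x^4 + 3*x^3 - 3*x - y

1. deg p = 4. The shape is more complex than any degree-3 curve.
2. Reading off the gridlines: it crosses the y-axis at the gridline y = 0; it meets the x-axis at x = 0 (among the integer gridlines).
3. Matching integer coefficients to the picture gives p.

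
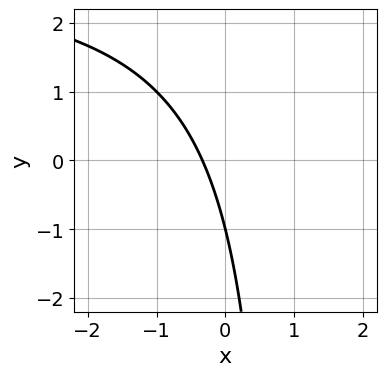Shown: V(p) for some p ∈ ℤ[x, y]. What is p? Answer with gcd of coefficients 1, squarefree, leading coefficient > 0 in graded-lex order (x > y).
x*y - 3*x - y - 1

(a) The degree is 2 — the shape is more complex than any degree-1 curve.
(b) Observable constraints: one y-axis crossing is at y = -1.
(c) Solving for integer coefficients yields p as stated.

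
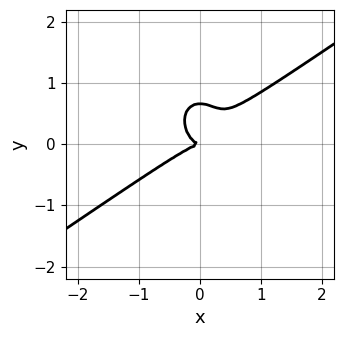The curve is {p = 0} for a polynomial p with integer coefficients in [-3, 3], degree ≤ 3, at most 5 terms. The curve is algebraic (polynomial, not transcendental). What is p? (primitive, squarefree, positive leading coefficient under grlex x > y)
1. deg p = 3. The shape is more complex than any degree-2 curve.
2. Observable constraints: it meets the y-axis at y = 0 (among the integer gridlines); one x-axis crossing is at x = 0.
3. Together with the visible shape, these determine p as stated.

3*x^3 - 3*x^2*y - 3*y^3 + 2*y^2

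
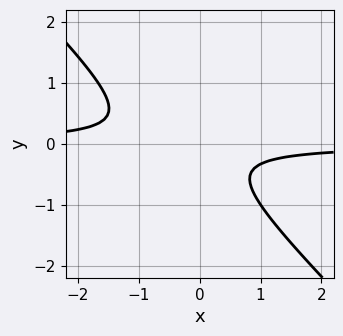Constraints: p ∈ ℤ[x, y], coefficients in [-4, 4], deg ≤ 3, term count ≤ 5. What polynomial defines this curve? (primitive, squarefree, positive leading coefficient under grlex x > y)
3*x*y + 3*y^2 + y + 1

First, degree: the shape is more complex than any degree-1 curve, so deg p = 2.
Then, checking where it meets the axes: no y-intercept at any integer in the box; no x-intercept at any integer in the box.
Finally, putting this together gives p.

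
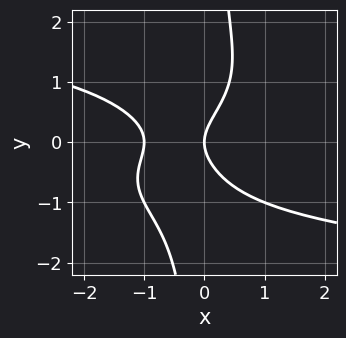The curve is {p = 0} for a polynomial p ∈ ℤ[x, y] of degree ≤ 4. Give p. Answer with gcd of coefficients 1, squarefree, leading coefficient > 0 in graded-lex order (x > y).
x*y^3 + x^2 - y^2 + x

The degree is 4 — a generic line meets the curve in up to 4 points.
Reading off the gridlines: one y-axis crossing is at y = 0; the x-axis gridline crossings are at x ∈ {-1, 0}.
Assembling these constraints gives the stated polynomial.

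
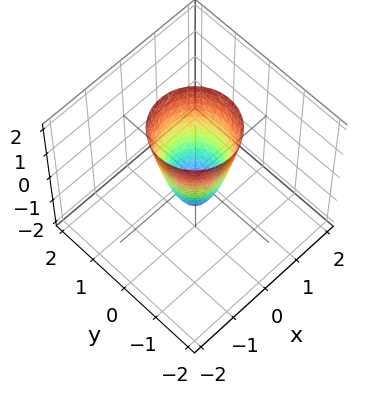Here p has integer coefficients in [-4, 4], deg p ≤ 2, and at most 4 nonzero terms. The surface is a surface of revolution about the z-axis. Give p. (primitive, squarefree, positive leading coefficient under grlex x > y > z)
First, deg p = 2. A generic line meets the surface in up to 2 points.
Next, symmetry: the z-axis is an axis of rotation, so x and y enter only as x² + y².
Then, from the visible intercepts: one z-axis crossing is at z = -1; a circular section at z = 0 has radius between 0 and 1.
Finally, solving for integer coefficients yields p as stated.

3*x^2 + 3*y^2 - z - 1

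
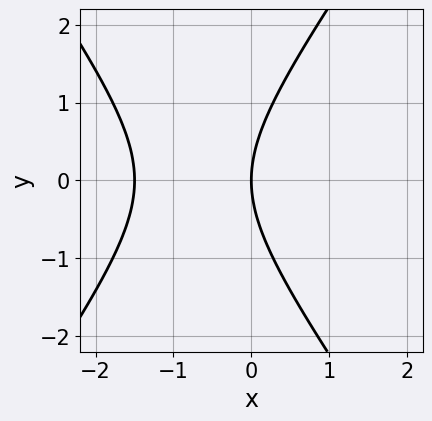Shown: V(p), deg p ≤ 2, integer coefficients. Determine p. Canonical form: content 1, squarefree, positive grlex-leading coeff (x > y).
2*x^2 - y^2 + 3*x

1. The degree is 2 — a generic line meets the curve in up to 2 points.
2. Symmetries: it's symmetric under y → −y, forcing even powers of y.
3. From the axis intercepts and sections: it crosses the x-axis at the gridline x = 0; one y-axis crossing is at y = 0.
4. These observations pin down the coefficients.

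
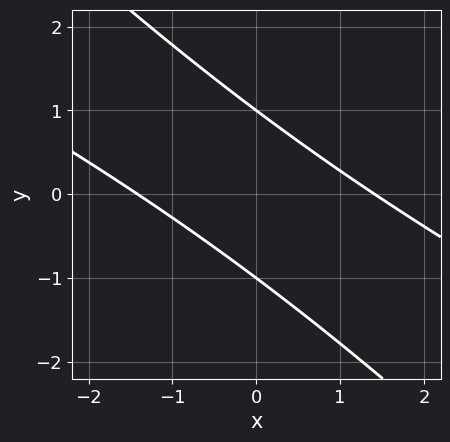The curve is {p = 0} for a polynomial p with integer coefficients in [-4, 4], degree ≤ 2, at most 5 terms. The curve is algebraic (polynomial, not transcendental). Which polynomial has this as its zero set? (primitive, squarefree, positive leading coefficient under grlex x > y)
x^2 + 3*x*y + 2*y^2 - 2

Degree: no degree-1 curve has this shape, so deg p = 2.
From the visible intercepts: the y-axis gridline crossings are at y ∈ {-1, 1}.
Putting this together gives p.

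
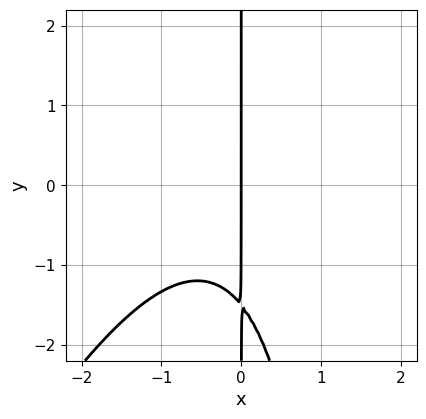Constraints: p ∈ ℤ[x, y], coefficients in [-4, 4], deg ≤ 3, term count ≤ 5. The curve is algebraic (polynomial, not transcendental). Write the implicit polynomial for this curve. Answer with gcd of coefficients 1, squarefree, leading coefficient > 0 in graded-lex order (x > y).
First, the degree is 3 — a generic line meets the curve in up to 3 points.
Next, observable constraints: it crosses the x-axis at the gridline x = 0; every point of the y-axis in the box is on the curve.
Finally, the integer polynomial consistent with all of this is the stated p.

2*x^3 - x^2*y + x^2 + 2*x*y + 3*x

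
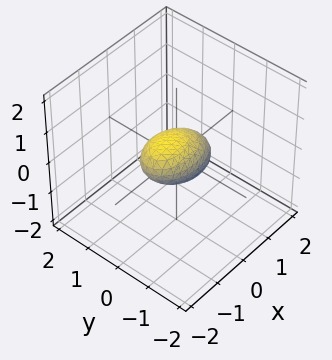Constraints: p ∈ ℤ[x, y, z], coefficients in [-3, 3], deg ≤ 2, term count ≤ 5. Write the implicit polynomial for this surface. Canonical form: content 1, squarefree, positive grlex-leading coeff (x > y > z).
First, the degree is 2 — a generic line meets the surface in up to 2 points.
Next, from the axis intercepts and sections: among the integer gridlines, it crosses the x-axis at x ∈ {-1, 1}.
Finally, these observations pin down the coefficients.

x^2 + x*z + 2*y^2 + 2*z^2 - 1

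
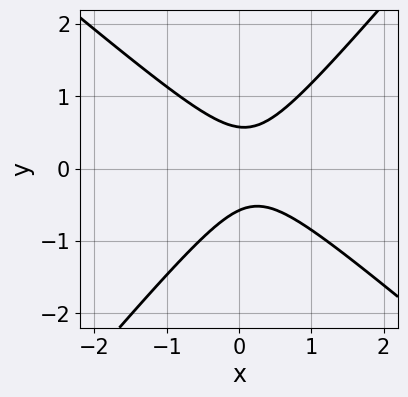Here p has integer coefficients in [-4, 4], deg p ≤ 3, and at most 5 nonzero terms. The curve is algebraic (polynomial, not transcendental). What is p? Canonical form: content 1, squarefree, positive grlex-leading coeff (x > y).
3*x^2 + x*y - 3*y^2 - x + 1

Degree: no degree-1 curve has this shape, so deg p = 2.
From the axis intercepts and sections: the curve avoids every integer x-axis point in the box.
Matching integer coefficients to the picture gives p.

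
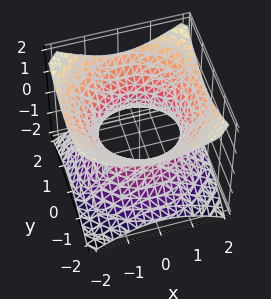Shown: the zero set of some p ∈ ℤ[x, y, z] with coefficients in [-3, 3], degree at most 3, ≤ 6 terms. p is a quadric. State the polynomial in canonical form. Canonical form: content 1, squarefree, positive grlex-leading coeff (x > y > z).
2*x^2 + 2*y^2 - 3*z^2 - 3

1. Degree: an hourglass — one-sheet hyperboloid; a quadric, so deg p = 2.
2. Symmetries: it's symmetric under z → −z, forcing even powers of z; the surface is invariant under rotation about z: p = q(x² + y², z).
3. From the visible intercepts: a circular section at z = 1 has radius between 1 and 2; the surface avoids every integer z-axis point in the box.
4. These observations pin down the coefficients.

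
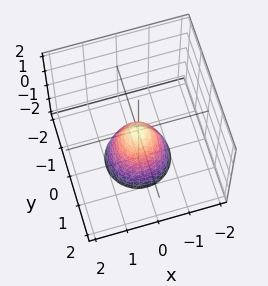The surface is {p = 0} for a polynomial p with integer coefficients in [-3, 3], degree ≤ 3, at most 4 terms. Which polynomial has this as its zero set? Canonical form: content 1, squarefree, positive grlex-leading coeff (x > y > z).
2*x^2 + 2*y^2 + z

deg p = 2. A single bowl opening along one axis; a quadric.
Symmetry: the z-axis is an axis of rotation, so x and y enter only as x² + y².
From the axis intercepts and sections: it meets the x-axis at x = 0 (among the integer gridlines); a circular section at z = -1 has radius between 0 and 1; it meets the y-axis at y = 0 (among the integer gridlines); it meets the z-axis at z = 0 (among the integer gridlines).
Together with the visible shape, these determine p as stated.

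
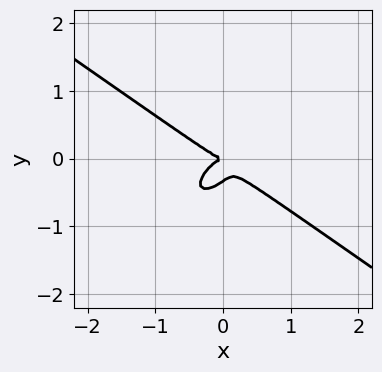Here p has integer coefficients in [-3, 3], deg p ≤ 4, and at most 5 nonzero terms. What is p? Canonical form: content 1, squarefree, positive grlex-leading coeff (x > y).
2*x^3 - 2*x*y^2 + 3*y^3 + y^2

The degree is 3 — the shape is more complex than any degree-2 curve.
From the axis intercepts and sections: one x-axis crossing is at x = 0; one y-axis crossing is at y = 0.
Fitting integer coefficients to these (and the overall shape) gives p.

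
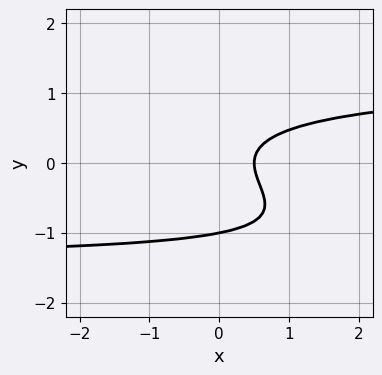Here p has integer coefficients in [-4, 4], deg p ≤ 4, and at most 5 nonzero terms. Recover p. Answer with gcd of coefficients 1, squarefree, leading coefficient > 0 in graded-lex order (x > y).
The degree is 3 — no degree-2 curve has this shape.
From the axis intercepts and sections: one y-axis crossing is at y = -1.
The integer polynomial consistent with all of this is the stated p.

x*y^2 + 3*y^3 + 2*y^2 - 2*x + 1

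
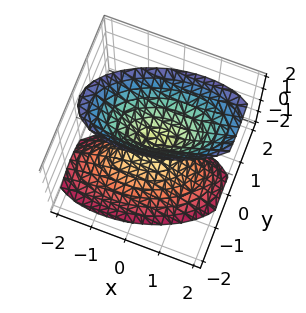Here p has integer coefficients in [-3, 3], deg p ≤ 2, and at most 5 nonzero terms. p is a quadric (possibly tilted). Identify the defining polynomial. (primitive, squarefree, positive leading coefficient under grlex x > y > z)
First, I count 2 distinct pieces. Treating them together as one polynomial.
Then, the degree is 2 — a generic line meets the surface in up to 2 points.
Then, from the visible intercepts: it meets the y-axis at y = 0 (among the integer gridlines); it crosses the x-axis at the gridline x = 0.
Finally, these observations pin down the coefficients.

x^2 - x*y + 3*y^2 - y*z - z^2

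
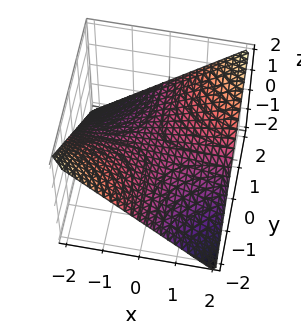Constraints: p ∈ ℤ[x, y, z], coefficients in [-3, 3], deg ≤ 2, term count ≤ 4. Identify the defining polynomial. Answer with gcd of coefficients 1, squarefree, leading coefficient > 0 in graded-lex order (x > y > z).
First, the degree is 2 — a hyperbolic paraboloid; a quadric.
Next, reading off the gridlines: every point of the y-axis in the box is on the surface; it meets the z-axis at z = 0 (among the integer gridlines); every point of the x-axis in the box is on the surface.
Finally, matching integer coefficients to the picture gives p.

x*y - 2*z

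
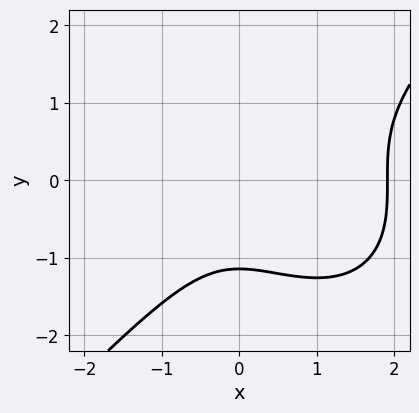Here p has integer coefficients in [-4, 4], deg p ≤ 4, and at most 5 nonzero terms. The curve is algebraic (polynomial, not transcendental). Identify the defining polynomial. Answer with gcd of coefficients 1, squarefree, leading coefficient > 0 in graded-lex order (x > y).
Degree: a generic line meets the curve in up to 3 points, so deg p = 3.
Solving for integer coefficients yields p as stated.

2*x^3 - 2*y^3 - 3*x^2 - 3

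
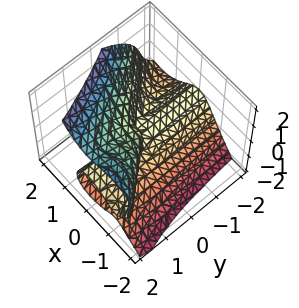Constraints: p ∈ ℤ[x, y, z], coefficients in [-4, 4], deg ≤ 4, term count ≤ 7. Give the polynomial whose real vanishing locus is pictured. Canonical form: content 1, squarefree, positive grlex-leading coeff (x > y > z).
(a) The degree is 3 — a generic line meets the surface in up to 3 points.
(b) Reading off the gridlines: it crosses the x-axis at the gridline x = 0; the visible y-axis segment lies entirely on the surface; it meets the z-axis at z = 0 (among the integer gridlines).
(c) Putting this together gives p.

3*x^3 + 3*x^2*y - 2*z^3 - x^2 + 2*y*z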